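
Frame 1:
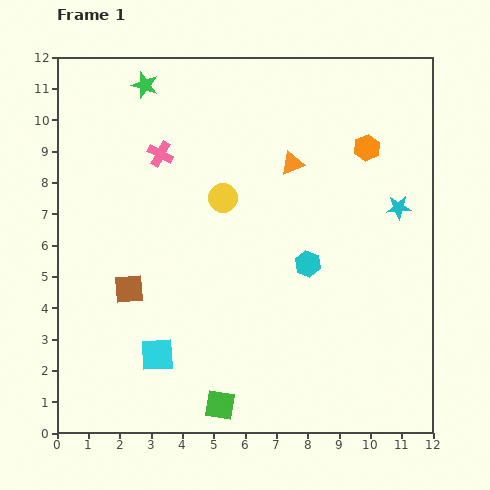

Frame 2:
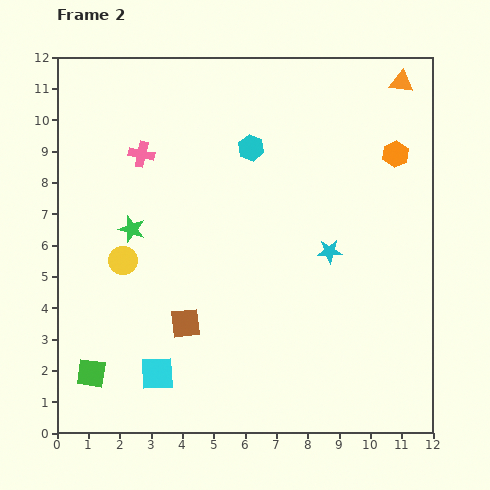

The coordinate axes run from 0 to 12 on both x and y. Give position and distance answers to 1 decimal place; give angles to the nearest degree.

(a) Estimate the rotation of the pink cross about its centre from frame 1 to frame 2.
17° counter-clockwise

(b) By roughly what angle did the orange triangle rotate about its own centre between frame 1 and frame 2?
30° clockwise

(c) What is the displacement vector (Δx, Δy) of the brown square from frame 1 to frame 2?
(1.8, -1.1)

The brown square was at (2.3, 4.6) in frame 1 and (4.1, 3.5) in frame 2.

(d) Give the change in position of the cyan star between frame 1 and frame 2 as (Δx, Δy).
(-2.2, -1.4)

The cyan star was at (10.9, 7.2) in frame 1 and (8.7, 5.8) in frame 2.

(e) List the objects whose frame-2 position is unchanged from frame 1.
none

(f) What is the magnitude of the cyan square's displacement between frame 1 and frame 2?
0.6

The cyan square moved from (3.2, 2.5) to (3.2, 1.9), a distance of √(0.0² + 0.6²) ≈ 0.6.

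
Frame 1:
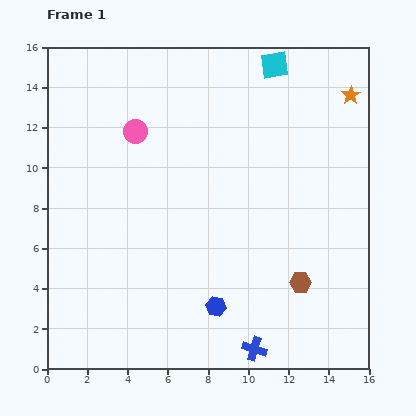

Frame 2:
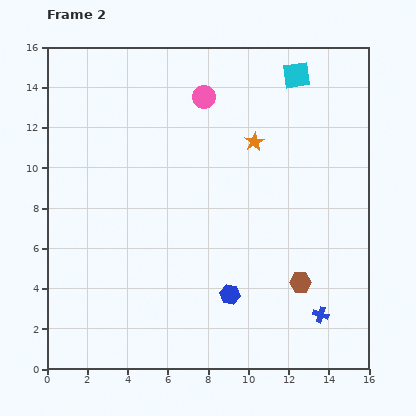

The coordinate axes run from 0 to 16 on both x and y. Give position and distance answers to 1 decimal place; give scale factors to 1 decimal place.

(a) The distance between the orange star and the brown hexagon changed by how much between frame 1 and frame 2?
-2.2

Distance in frame 1: 9.6. Distance in frame 2: 7.4.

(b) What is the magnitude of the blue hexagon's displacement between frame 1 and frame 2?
0.9

The blue hexagon moved from (8.4, 3.1) to (9.1, 3.7), a distance of √(0.7² + 0.6²) ≈ 0.9.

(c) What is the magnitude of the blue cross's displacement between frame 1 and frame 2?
3.7

The blue cross moved from (10.3, 1.0) to (13.6, 2.7), a distance of √(3.3² + 1.7²) ≈ 3.7.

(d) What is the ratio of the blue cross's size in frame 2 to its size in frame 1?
0.6×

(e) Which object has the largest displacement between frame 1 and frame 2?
the orange star

(moved 5.3; next 3.8)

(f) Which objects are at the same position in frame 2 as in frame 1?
the brown hexagon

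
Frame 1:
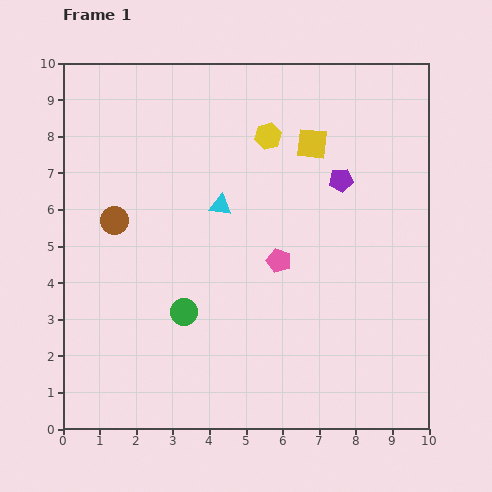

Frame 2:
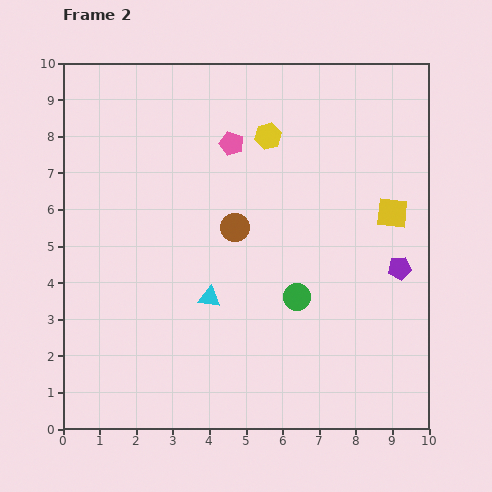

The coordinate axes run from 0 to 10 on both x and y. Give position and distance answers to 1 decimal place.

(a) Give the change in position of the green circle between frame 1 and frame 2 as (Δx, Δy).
(3.1, 0.4)

The green circle was at (3.3, 3.2) in frame 1 and (6.4, 3.6) in frame 2.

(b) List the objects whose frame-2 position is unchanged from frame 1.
the yellow hexagon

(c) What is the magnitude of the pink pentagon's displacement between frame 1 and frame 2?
3.5

The pink pentagon moved from (5.9, 4.6) to (4.6, 7.8), a distance of √(1.3² + 3.2²) ≈ 3.5.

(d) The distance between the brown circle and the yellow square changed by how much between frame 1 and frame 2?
-1.5

Distance in frame 1: 5.8. Distance in frame 2: 4.3.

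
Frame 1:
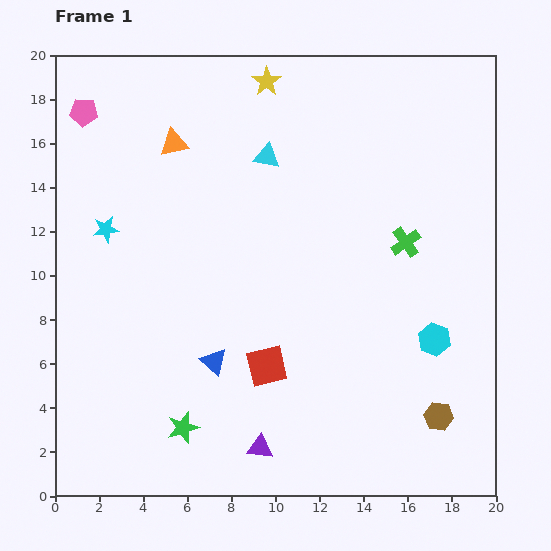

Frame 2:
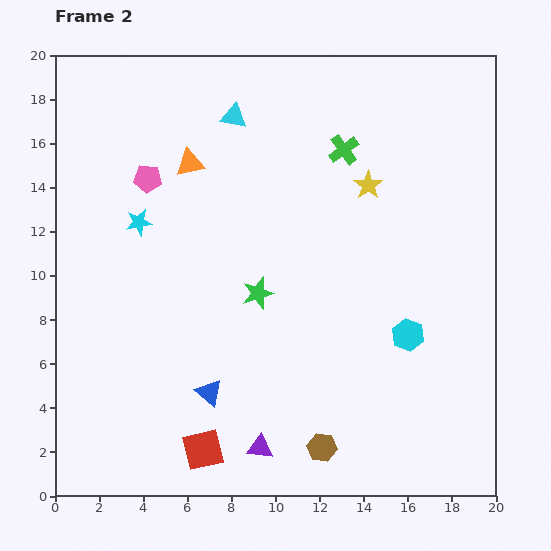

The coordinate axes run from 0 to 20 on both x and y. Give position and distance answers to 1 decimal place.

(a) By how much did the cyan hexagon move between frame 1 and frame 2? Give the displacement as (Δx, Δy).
(-1.2, 0.2)

The cyan hexagon was at (17.2, 7.1) in frame 1 and (16.0, 7.3) in frame 2.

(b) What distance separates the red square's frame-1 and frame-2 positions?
4.8

The red square moved from (9.6, 5.9) to (6.7, 2.1), a distance of √(2.9² + 3.8²) ≈ 4.8.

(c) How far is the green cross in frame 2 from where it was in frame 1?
5.0

The green cross moved from (15.9, 11.5) to (13.1, 15.7), a distance of √(2.8² + 4.2²) ≈ 5.0.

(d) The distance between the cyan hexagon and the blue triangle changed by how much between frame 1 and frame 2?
-0.6

Distance in frame 1: 10.0. Distance in frame 2: 9.4.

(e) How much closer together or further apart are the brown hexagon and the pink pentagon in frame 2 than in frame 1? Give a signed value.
-6.7

Distance in frame 1: 21.2. Distance in frame 2: 14.5.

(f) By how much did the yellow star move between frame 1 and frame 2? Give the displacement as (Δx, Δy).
(4.6, -4.7)

The yellow star was at (9.6, 18.8) in frame 1 and (14.2, 14.1) in frame 2.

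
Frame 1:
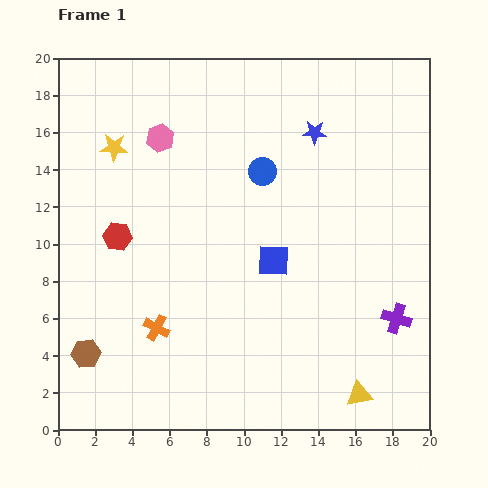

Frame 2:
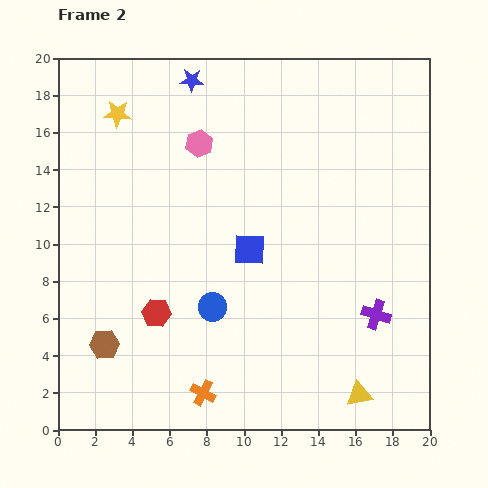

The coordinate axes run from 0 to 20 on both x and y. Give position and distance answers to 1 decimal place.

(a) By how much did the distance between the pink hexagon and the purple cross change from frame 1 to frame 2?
-2.8

Distance in frame 1: 16.0. Distance in frame 2: 13.2.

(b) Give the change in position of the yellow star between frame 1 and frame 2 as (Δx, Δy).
(0.2, 1.8)

The yellow star was at (3.0, 15.2) in frame 1 and (3.2, 17.0) in frame 2.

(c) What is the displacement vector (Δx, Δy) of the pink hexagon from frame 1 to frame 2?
(2.1, -0.3)

The pink hexagon was at (5.5, 15.7) in frame 1 and (7.6, 15.4) in frame 2.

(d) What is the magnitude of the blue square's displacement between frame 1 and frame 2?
1.4

The blue square moved from (11.6, 9.1) to (10.3, 9.7), a distance of √(1.3² + 0.6²) ≈ 1.4.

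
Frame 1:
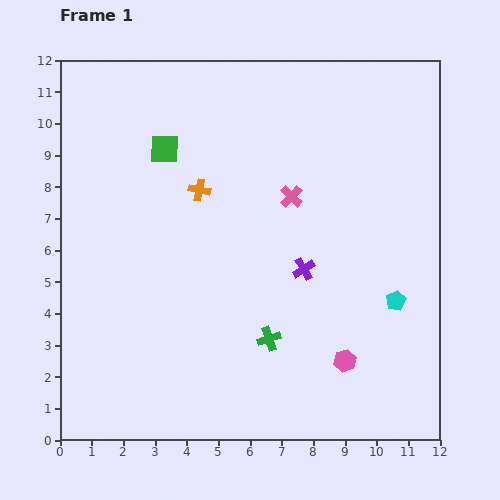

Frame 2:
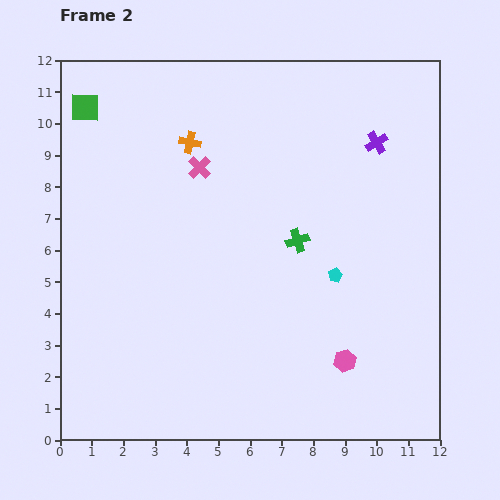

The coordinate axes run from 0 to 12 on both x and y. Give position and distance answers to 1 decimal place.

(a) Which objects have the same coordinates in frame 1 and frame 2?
the pink hexagon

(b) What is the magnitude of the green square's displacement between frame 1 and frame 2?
2.8

The green square moved from (3.3, 9.2) to (0.8, 10.5), a distance of √(2.5² + 1.3²) ≈ 2.8.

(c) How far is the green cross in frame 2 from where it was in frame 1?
3.2

The green cross moved from (6.6, 3.2) to (7.5, 6.3), a distance of √(0.9² + 3.1²) ≈ 3.2.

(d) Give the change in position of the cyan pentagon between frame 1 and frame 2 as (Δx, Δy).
(-1.9, 0.8)

The cyan pentagon was at (10.6, 4.4) in frame 1 and (8.7, 5.2) in frame 2.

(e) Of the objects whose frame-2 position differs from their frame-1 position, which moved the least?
the orange cross

(moved 1.5)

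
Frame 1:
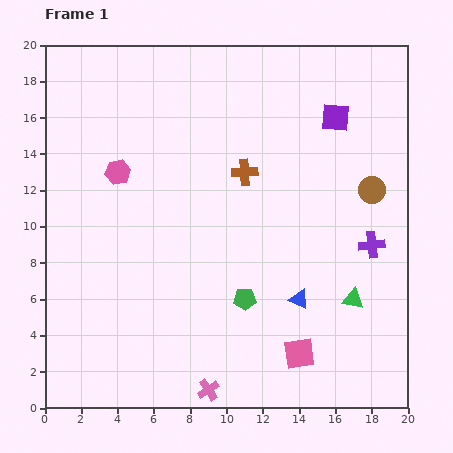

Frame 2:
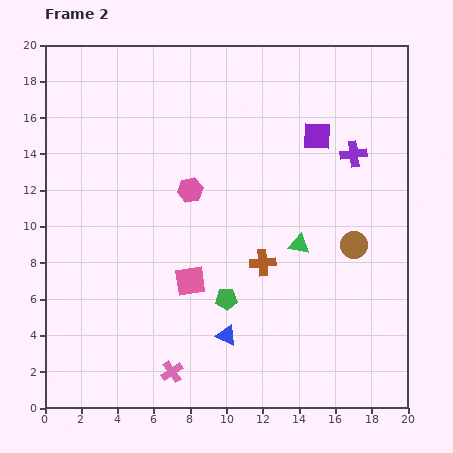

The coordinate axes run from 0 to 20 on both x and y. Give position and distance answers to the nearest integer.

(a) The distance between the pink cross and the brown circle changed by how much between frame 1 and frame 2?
-2

Distance in frame 1: 14. Distance in frame 2: 12.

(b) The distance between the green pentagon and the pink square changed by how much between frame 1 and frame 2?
-2

Distance in frame 1: 4. Distance in frame 2: 2.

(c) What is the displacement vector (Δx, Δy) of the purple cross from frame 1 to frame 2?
(-1, 5)

The purple cross was at (18, 9) in frame 1 and (17, 14) in frame 2.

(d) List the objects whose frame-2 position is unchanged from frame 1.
none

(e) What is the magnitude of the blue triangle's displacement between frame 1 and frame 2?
4

The blue triangle moved from (14, 6) to (10, 4), a distance of √(4² + 2²) ≈ 4.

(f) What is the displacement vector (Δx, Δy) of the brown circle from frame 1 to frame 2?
(-1, -3)

The brown circle was at (18, 12) in frame 1 and (17, 9) in frame 2.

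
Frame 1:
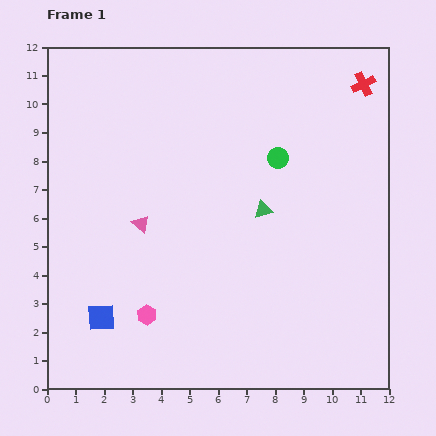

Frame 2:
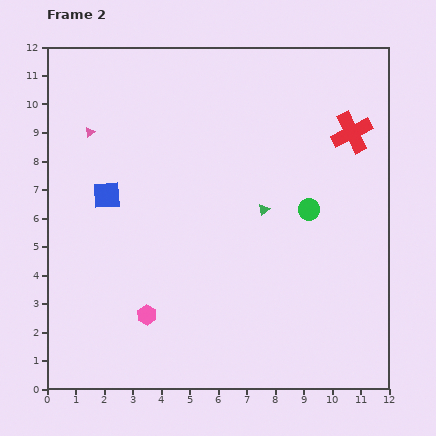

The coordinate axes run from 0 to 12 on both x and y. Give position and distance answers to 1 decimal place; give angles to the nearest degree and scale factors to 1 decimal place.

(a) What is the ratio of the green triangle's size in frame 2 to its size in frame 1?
0.6×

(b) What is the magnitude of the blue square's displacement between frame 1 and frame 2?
4.3

The blue square moved from (1.9, 2.5) to (2.1, 6.8), a distance of √(0.2² + 4.3²) ≈ 4.3.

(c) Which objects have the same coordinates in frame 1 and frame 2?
the pink hexagon, the green triangle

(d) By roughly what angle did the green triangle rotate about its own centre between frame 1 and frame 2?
23° counter-clockwise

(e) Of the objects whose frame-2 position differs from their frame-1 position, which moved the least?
the red cross

(moved 1.7)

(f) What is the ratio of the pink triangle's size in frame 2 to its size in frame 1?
0.6×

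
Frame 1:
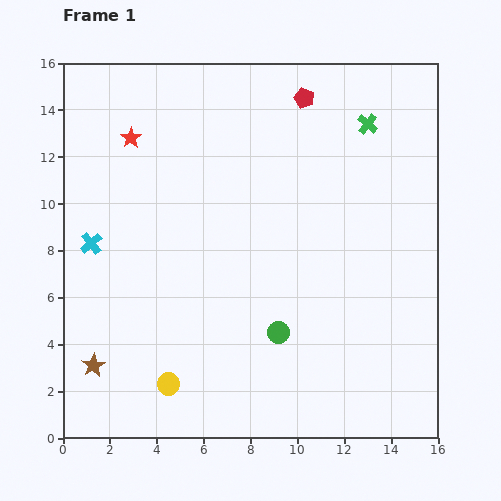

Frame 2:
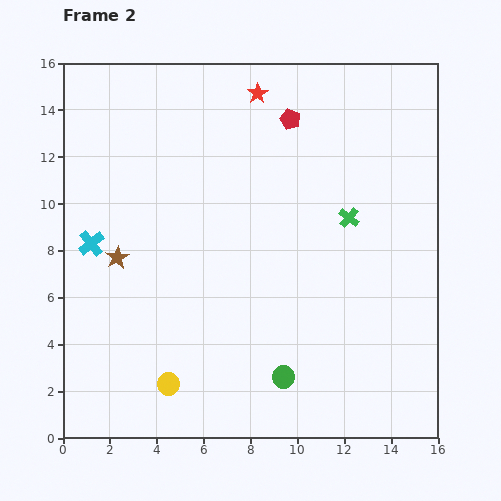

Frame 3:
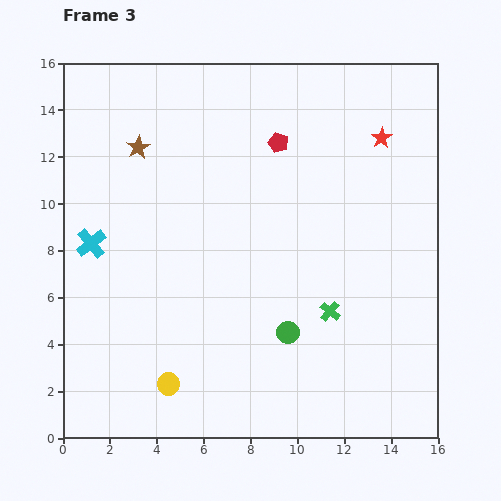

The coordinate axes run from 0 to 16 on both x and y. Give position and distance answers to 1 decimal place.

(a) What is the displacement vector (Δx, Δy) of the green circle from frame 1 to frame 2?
(0.2, -1.9)

The green circle was at (9.2, 4.5) in frame 1 and (9.4, 2.6) in frame 2.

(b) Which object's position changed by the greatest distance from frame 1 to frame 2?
the red star

(moved 5.7; next 4.7)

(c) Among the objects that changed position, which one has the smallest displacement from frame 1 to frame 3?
the green circle

(moved 0.4)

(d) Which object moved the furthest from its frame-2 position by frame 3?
the red star

(moved 5.6; next 4.8)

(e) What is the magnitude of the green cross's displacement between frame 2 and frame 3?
4.1

The green cross moved from (12.2, 9.4) to (11.4, 5.4), a distance of √(0.8² + 4.0²) ≈ 4.1.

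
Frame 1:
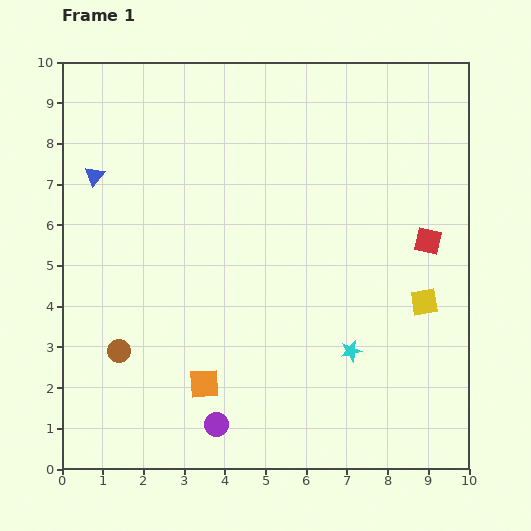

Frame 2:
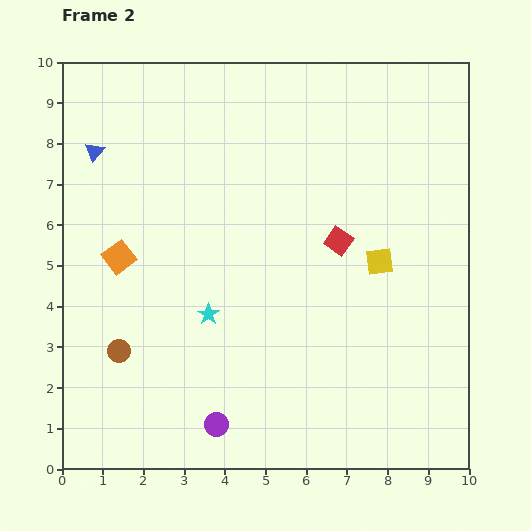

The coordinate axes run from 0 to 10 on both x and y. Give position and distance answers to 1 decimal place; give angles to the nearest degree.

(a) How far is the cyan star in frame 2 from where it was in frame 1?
3.6

The cyan star moved from (7.1, 2.9) to (3.6, 3.8), a distance of √(3.5² + 0.9²) ≈ 3.6.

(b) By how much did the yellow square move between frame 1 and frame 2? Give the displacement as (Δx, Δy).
(-1.1, 1.0)

The yellow square was at (8.9, 4.1) in frame 1 and (7.8, 5.1) in frame 2.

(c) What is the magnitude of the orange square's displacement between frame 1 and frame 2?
3.7

The orange square moved from (3.5, 2.1) to (1.4, 5.2), a distance of √(2.1² + 3.1²) ≈ 3.7.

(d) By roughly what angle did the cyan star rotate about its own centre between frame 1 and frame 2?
24° counter-clockwise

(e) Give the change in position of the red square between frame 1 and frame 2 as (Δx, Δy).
(-2.2, 0.0)

The red square was at (9.0, 5.6) in frame 1 and (6.8, 5.6) in frame 2.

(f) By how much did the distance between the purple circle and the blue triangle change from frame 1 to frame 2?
+0.5

Distance in frame 1: 6.8. Distance in frame 2: 7.3.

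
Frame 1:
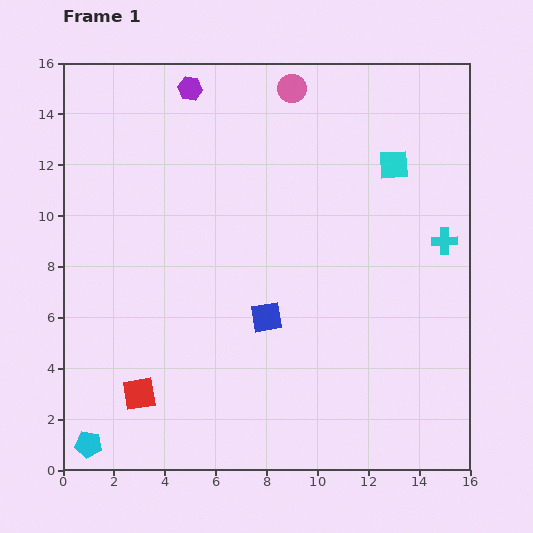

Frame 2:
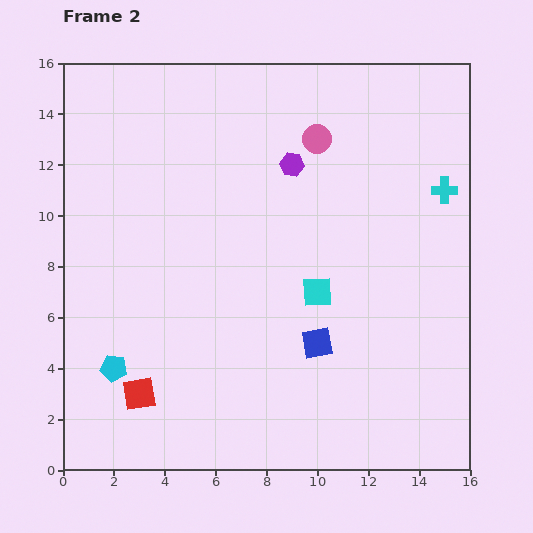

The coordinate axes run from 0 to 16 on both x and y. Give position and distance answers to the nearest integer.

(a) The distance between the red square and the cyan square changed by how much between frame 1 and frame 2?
-5

Distance in frame 1: 13. Distance in frame 2: 8.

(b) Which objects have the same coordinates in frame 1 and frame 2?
the red square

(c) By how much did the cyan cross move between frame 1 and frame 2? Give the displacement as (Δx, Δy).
(0, 2)

The cyan cross was at (15, 9) in frame 1 and (15, 11) in frame 2.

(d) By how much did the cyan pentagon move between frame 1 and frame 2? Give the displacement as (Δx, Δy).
(1, 3)

The cyan pentagon was at (1, 1) in frame 1 and (2, 4) in frame 2.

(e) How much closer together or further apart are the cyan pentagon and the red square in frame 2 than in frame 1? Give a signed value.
-2

Distance in frame 1: 3. Distance in frame 2: 1.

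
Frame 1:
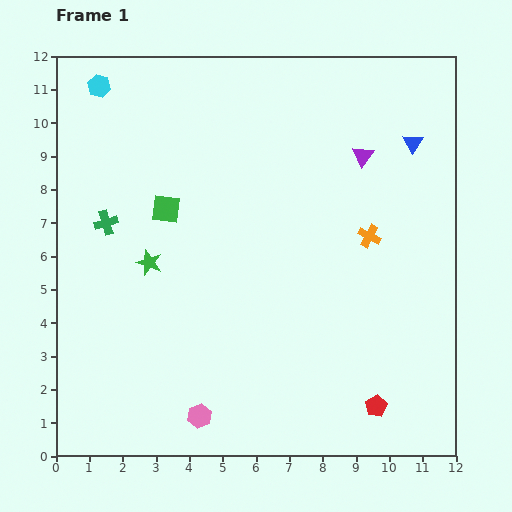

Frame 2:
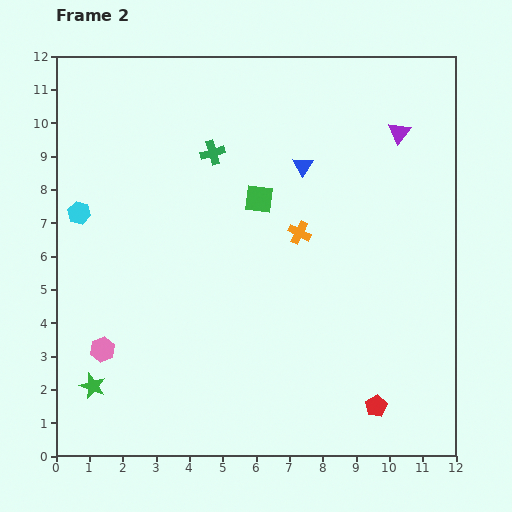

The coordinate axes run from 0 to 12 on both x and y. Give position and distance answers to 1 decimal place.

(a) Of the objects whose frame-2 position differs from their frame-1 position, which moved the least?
the purple triangle

(moved 1.3)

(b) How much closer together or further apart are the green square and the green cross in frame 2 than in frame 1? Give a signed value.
+0.2

Distance in frame 1: 1.8. Distance in frame 2: 2.0.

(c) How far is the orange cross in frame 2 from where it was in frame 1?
2.1

The orange cross moved from (9.4, 6.6) to (7.3, 6.7), a distance of √(2.1² + 0.1²) ≈ 2.1.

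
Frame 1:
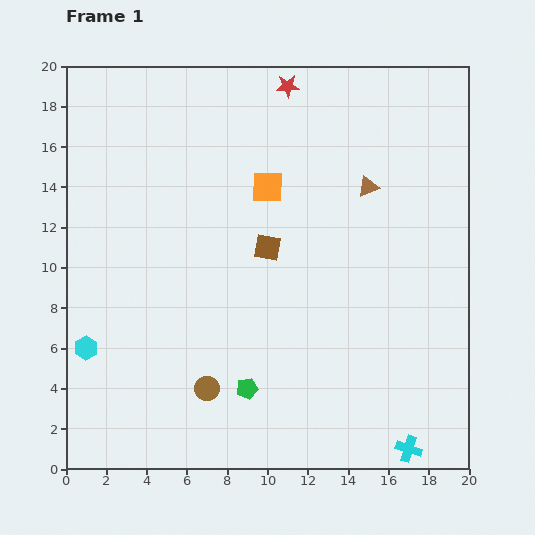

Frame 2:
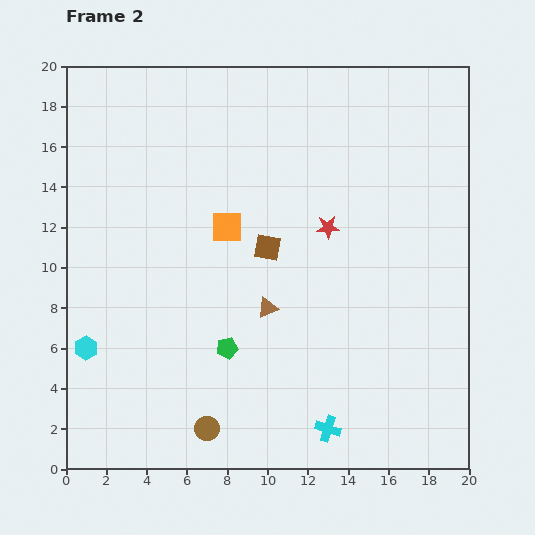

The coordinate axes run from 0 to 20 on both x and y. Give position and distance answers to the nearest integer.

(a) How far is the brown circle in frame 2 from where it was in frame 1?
2

The brown circle moved from (7, 4) to (7, 2), a distance of √(0² + 2²) ≈ 2.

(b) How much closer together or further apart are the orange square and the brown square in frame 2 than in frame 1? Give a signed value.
-1

Distance in frame 1: 3. Distance in frame 2: 2.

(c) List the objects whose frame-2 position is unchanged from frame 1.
the brown square, the cyan hexagon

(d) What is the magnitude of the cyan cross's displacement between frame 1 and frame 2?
4

The cyan cross moved from (17, 1) to (13, 2), a distance of √(4² + 1²) ≈ 4.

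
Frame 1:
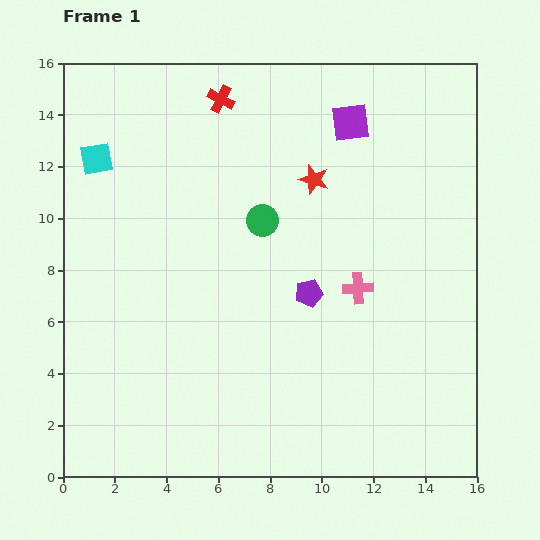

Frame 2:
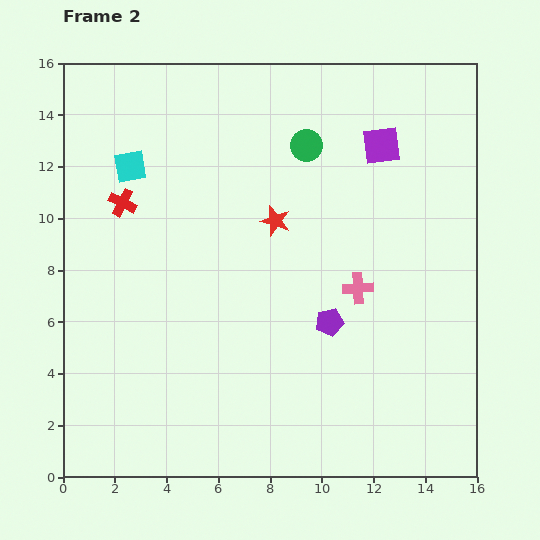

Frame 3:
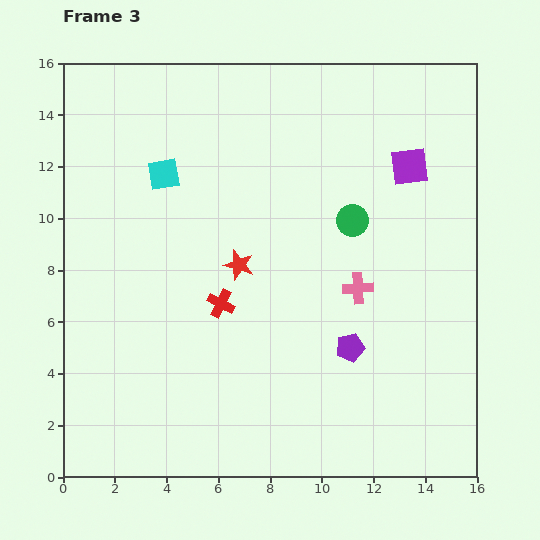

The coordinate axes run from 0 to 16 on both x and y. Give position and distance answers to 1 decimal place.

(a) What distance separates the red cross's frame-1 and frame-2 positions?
5.5

The red cross moved from (6.1, 14.6) to (2.3, 10.6), a distance of √(3.8² + 4.0²) ≈ 5.5.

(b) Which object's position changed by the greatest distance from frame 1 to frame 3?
the red cross

(moved 7.9; next 4.4)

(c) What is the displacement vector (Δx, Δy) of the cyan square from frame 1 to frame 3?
(2.6, -0.6)

The cyan square was at (1.3, 12.3) in frame 1 and (3.9, 11.7) in frame 3.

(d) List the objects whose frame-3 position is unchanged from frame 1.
the pink cross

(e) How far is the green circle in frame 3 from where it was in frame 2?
3.4

The green circle moved from (9.4, 12.8) to (11.2, 9.9), a distance of √(1.8² + 2.9²) ≈ 3.4.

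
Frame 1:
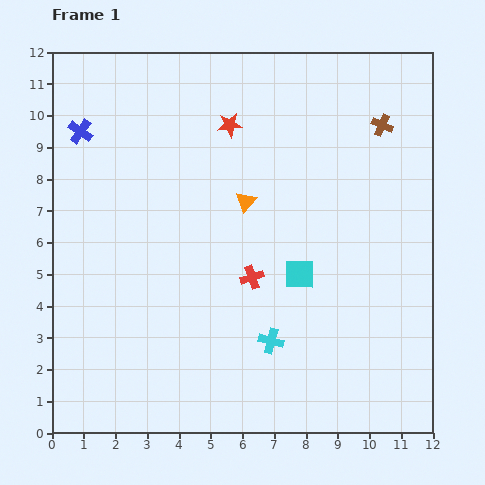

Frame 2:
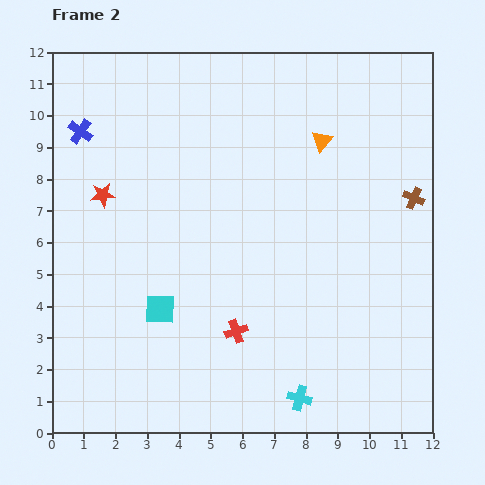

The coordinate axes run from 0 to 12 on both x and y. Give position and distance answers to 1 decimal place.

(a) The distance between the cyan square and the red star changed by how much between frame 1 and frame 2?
-1.2

Distance in frame 1: 5.2. Distance in frame 2: 4.0.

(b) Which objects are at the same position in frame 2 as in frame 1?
the blue cross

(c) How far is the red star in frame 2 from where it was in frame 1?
4.6

The red star moved from (5.6, 9.7) to (1.6, 7.5), a distance of √(4.0² + 2.2²) ≈ 4.6.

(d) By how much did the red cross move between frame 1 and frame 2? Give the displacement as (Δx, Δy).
(-0.5, -1.7)

The red cross was at (6.3, 4.9) in frame 1 and (5.8, 3.2) in frame 2.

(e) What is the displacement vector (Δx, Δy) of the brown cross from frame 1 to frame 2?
(1.0, -2.3)

The brown cross was at (10.4, 9.7) in frame 1 and (11.4, 7.4) in frame 2.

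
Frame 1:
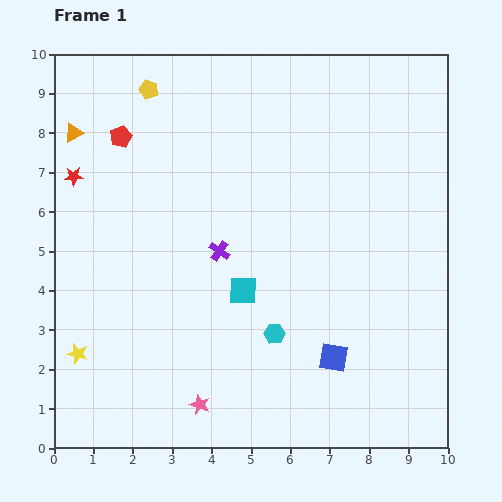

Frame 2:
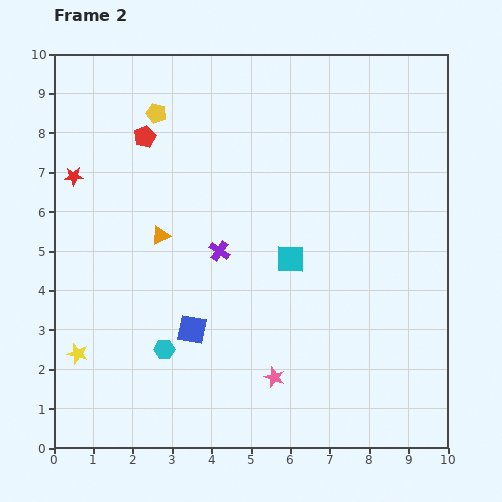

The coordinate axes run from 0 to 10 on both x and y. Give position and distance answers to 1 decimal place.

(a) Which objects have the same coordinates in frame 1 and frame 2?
the yellow star, the purple cross, the red star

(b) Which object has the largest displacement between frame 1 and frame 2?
the blue square

(moved 3.7; next 3.4)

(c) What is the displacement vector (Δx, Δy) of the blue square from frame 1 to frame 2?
(-3.6, 0.7)

The blue square was at (7.1, 2.3) in frame 1 and (3.5, 3.0) in frame 2.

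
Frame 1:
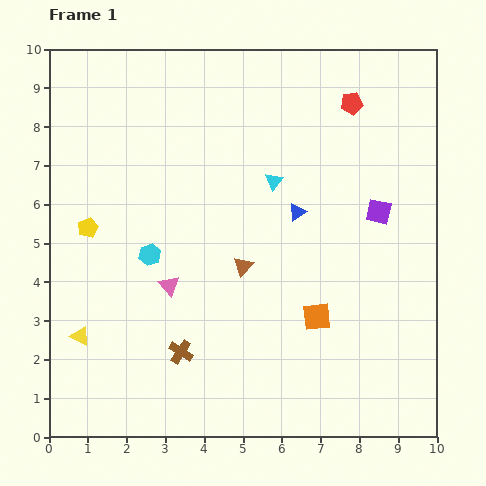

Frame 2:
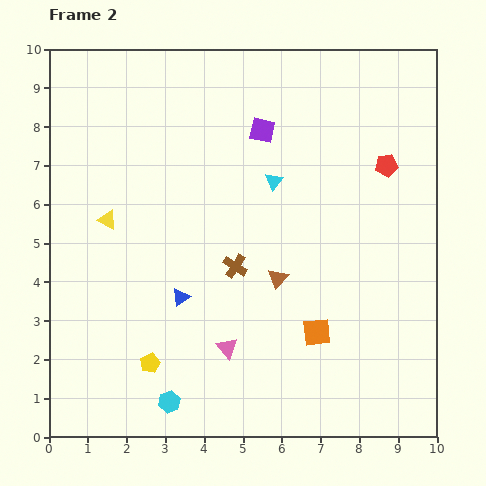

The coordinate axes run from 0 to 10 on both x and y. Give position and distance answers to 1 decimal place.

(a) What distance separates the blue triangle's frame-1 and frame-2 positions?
3.7

The blue triangle moved from (6.4, 5.8) to (3.4, 3.6), a distance of √(3.0² + 2.2²) ≈ 3.7.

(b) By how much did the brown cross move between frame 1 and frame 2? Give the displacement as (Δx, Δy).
(1.4, 2.2)

The brown cross was at (3.4, 2.2) in frame 1 and (4.8, 4.4) in frame 2.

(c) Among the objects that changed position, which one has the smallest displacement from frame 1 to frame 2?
the orange square

(moved 0.4)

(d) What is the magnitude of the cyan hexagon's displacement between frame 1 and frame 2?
3.8

The cyan hexagon moved from (2.6, 4.7) to (3.1, 0.9), a distance of √(0.5² + 3.8²) ≈ 3.8.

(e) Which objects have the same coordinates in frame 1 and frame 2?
the cyan triangle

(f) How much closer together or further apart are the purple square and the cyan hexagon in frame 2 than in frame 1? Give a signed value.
+1.4

Distance in frame 1: 6.0. Distance in frame 2: 7.4.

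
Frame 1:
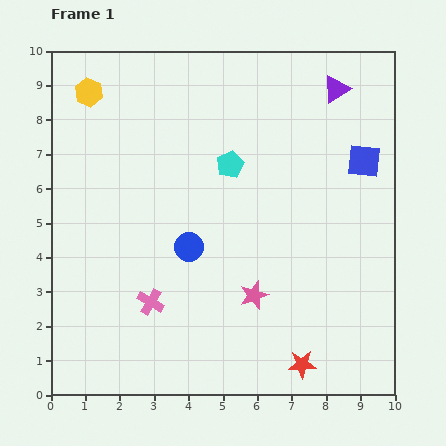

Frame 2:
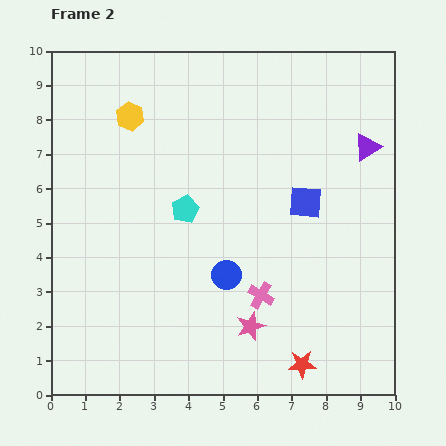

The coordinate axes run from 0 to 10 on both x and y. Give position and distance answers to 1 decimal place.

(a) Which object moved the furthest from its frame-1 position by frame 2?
the pink cross

(moved 3.2; next 2.1)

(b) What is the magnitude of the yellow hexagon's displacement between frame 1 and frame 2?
1.4

The yellow hexagon moved from (1.1, 8.8) to (2.3, 8.1), a distance of √(1.2² + 0.7²) ≈ 1.4.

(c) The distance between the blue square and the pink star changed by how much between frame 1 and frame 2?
-1.1

Distance in frame 1: 5.0. Distance in frame 2: 3.9.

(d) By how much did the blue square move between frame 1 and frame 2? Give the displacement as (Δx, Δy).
(-1.7, -1.2)

The blue square was at (9.1, 6.8) in frame 1 and (7.4, 5.6) in frame 2.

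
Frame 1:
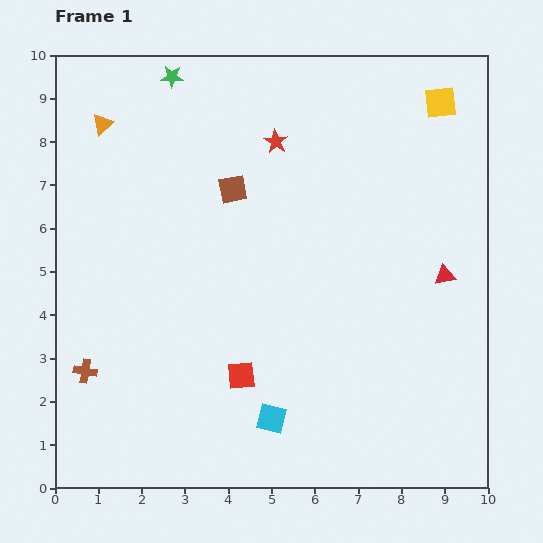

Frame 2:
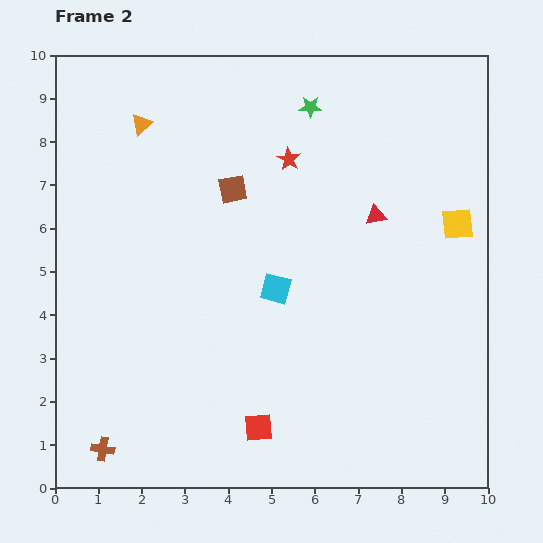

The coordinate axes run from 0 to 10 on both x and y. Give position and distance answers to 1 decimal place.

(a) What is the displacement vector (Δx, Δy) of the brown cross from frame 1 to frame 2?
(0.4, -1.8)

The brown cross was at (0.7, 2.7) in frame 1 and (1.1, 0.9) in frame 2.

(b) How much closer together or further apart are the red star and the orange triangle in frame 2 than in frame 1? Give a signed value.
-0.5

Distance in frame 1: 4.0. Distance in frame 2: 3.5.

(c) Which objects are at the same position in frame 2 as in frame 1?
the brown square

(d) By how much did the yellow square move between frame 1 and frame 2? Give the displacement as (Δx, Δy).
(0.4, -2.8)

The yellow square was at (8.9, 8.9) in frame 1 and (9.3, 6.1) in frame 2.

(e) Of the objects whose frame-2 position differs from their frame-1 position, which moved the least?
the red star

(moved 0.5)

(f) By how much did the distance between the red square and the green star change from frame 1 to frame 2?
+0.4

Distance in frame 1: 7.1. Distance in frame 2: 7.5.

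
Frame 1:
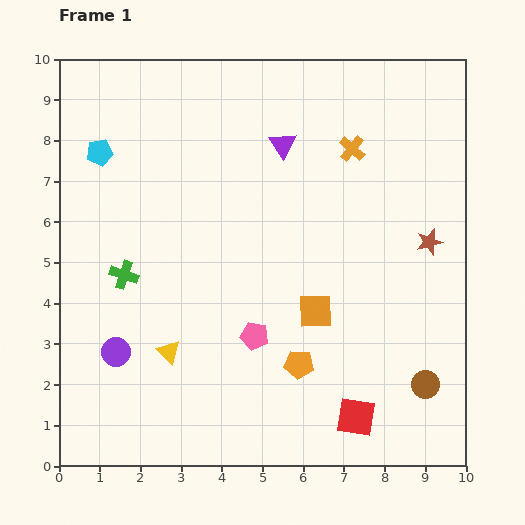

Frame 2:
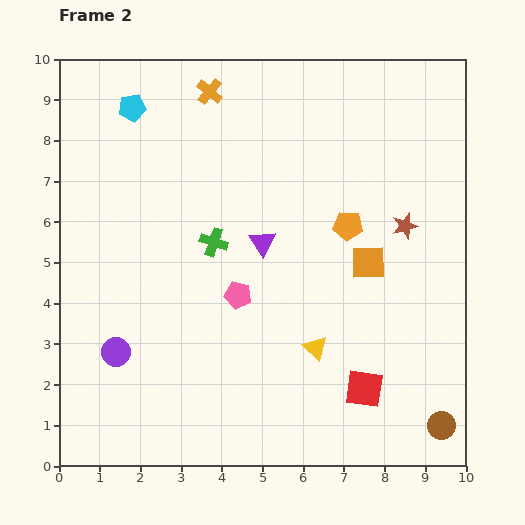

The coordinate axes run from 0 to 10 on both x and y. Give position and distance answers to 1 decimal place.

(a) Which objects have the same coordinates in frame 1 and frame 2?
the purple circle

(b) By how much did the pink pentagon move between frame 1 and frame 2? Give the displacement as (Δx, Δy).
(-0.4, 1.0)

The pink pentagon was at (4.8, 3.2) in frame 1 and (4.4, 4.2) in frame 2.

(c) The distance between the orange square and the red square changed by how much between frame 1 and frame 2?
+0.3

Distance in frame 1: 2.8. Distance in frame 2: 3.1.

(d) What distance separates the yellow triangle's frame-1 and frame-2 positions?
3.6

The yellow triangle moved from (2.7, 2.8) to (6.3, 2.9), a distance of √(3.6² + 0.1²) ≈ 3.6.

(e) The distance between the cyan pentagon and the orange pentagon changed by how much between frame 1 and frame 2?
-1.1

Distance in frame 1: 7.1. Distance in frame 2: 6.0.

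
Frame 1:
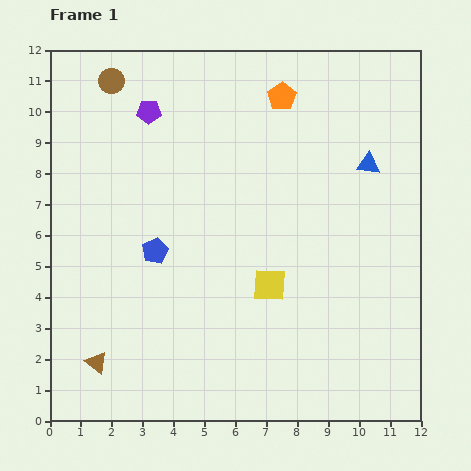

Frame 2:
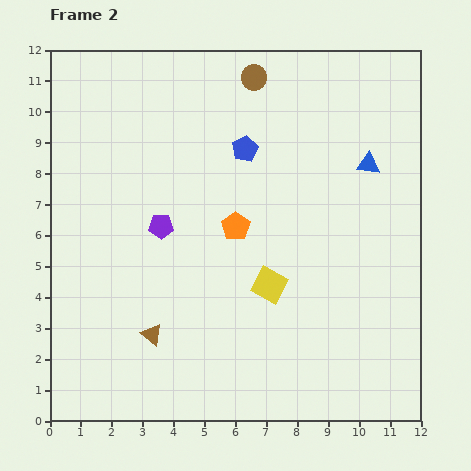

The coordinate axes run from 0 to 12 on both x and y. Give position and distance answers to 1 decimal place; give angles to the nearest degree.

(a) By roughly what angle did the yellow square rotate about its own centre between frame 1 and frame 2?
26° clockwise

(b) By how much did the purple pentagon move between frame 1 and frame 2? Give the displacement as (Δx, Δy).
(0.4, -3.7)

The purple pentagon was at (3.2, 10.0) in frame 1 and (3.6, 6.3) in frame 2.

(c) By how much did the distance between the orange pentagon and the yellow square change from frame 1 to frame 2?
-3.9

Distance in frame 1: 6.1. Distance in frame 2: 2.2.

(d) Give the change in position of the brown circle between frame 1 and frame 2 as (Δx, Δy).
(4.6, 0.1)

The brown circle was at (2.0, 11.0) in frame 1 and (6.6, 11.1) in frame 2.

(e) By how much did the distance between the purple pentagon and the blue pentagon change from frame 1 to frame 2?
-0.8

Distance in frame 1: 4.5. Distance in frame 2: 3.7.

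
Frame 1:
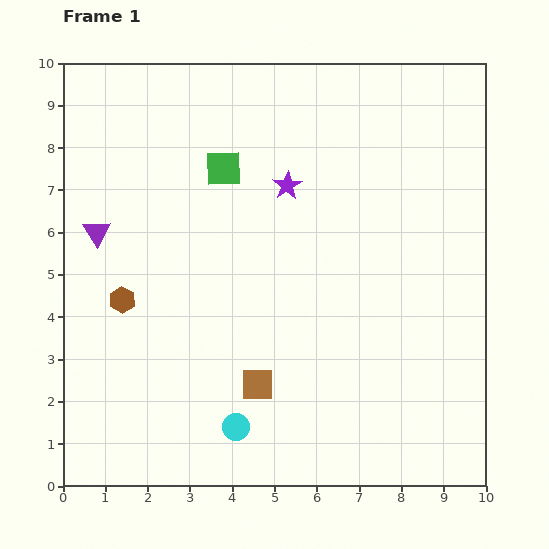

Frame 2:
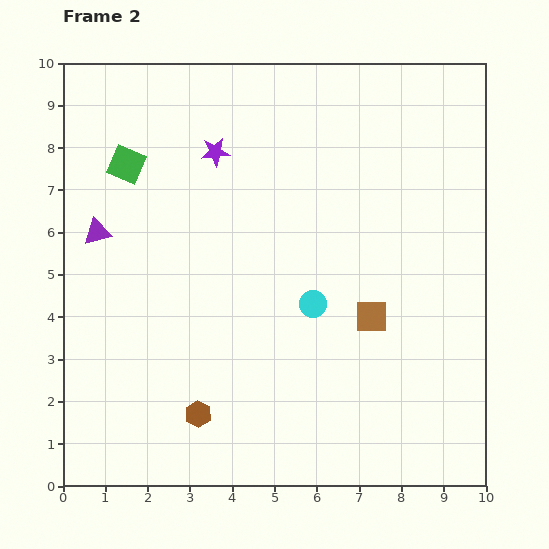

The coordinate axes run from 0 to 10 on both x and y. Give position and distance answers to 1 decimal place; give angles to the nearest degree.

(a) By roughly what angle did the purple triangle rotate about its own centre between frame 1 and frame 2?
49° clockwise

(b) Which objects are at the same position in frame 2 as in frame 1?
the purple triangle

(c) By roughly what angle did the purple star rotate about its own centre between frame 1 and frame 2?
26° clockwise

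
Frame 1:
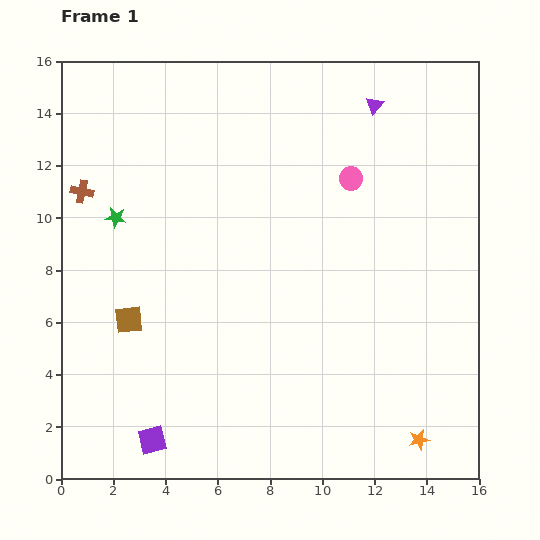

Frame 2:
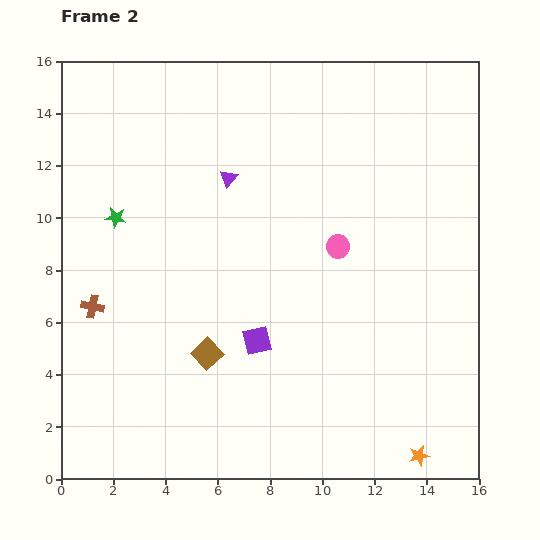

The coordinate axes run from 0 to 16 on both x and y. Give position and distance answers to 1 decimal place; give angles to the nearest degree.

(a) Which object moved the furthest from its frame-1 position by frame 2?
the purple triangle

(moved 6.3; next 5.5)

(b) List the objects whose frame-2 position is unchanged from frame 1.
the green star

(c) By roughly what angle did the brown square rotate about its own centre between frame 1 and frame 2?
37° counter-clockwise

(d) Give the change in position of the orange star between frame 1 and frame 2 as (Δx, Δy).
(0.0, -0.6)

The orange star was at (13.7, 1.5) in frame 1 and (13.7, 0.9) in frame 2.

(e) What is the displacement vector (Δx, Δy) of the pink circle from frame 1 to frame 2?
(-0.5, -2.6)

The pink circle was at (11.1, 11.5) in frame 1 and (10.6, 8.9) in frame 2.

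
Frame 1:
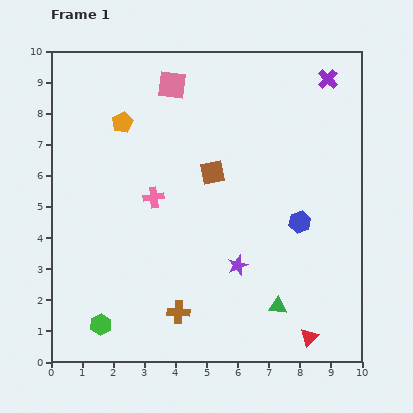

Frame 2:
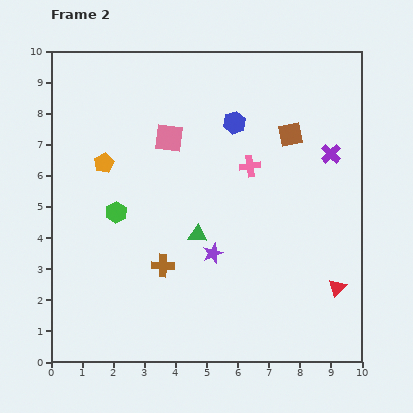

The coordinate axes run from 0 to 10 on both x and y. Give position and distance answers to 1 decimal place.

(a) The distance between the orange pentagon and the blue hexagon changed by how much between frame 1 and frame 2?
-2.1

Distance in frame 1: 6.5. Distance in frame 2: 4.4.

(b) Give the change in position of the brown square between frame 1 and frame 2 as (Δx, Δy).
(2.5, 1.2)

The brown square was at (5.2, 6.1) in frame 1 and (7.7, 7.3) in frame 2.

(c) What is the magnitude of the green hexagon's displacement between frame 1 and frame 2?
3.6

The green hexagon moved from (1.6, 1.2) to (2.1, 4.8), a distance of √(0.5² + 3.6²) ≈ 3.6.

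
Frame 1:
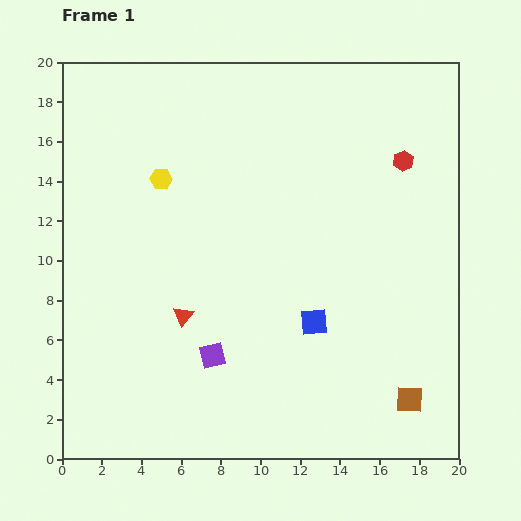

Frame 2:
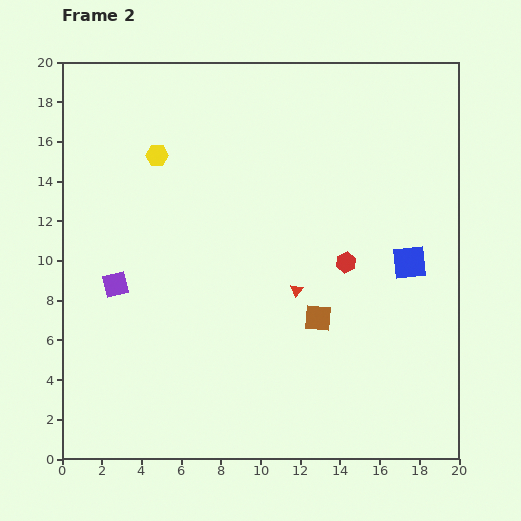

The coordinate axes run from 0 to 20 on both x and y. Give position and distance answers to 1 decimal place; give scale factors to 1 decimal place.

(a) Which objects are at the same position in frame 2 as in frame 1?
none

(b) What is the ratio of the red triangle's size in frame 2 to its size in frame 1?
0.6×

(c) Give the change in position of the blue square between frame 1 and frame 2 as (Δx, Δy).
(4.8, 3.0)

The blue square was at (12.7, 6.9) in frame 1 and (17.5, 9.9) in frame 2.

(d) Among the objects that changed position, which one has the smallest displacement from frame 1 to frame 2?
the yellow hexagon

(moved 1.2)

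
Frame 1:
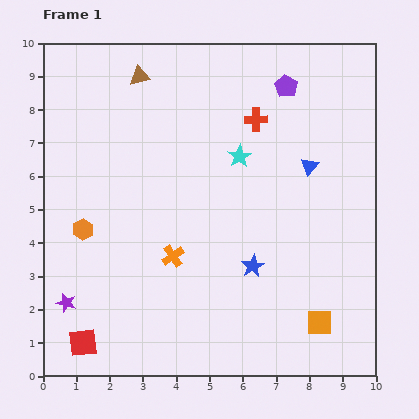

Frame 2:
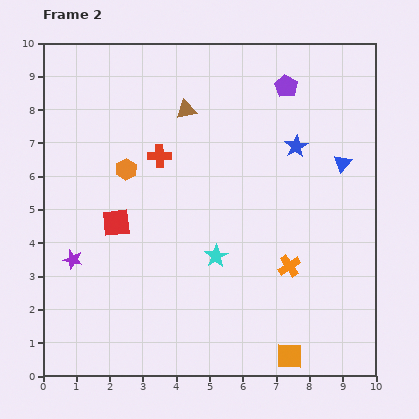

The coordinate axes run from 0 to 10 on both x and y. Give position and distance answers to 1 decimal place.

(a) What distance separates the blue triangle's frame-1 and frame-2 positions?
1.0

The blue triangle moved from (8.0, 6.3) to (9.0, 6.4), a distance of √(1.0² + 0.1²) ≈ 1.0.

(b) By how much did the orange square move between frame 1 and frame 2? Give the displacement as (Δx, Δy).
(-0.9, -1.0)

The orange square was at (8.3, 1.6) in frame 1 and (7.4, 0.6) in frame 2.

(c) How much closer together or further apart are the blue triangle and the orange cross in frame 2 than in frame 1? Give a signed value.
-1.4

Distance in frame 1: 4.9. Distance in frame 2: 3.5.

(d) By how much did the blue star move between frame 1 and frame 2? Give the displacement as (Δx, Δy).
(1.3, 3.6)

The blue star was at (6.3, 3.3) in frame 1 and (7.6, 6.9) in frame 2.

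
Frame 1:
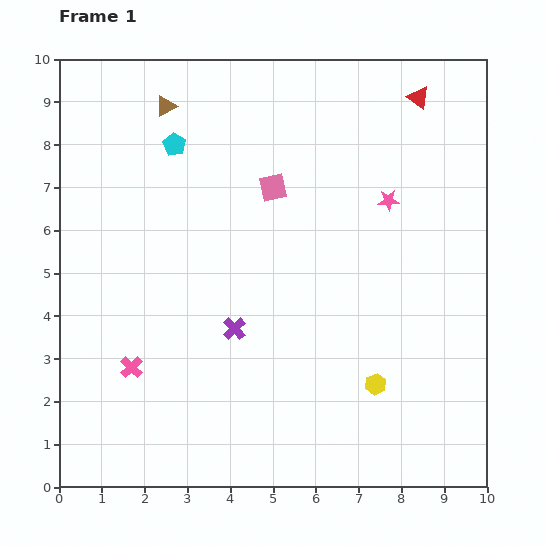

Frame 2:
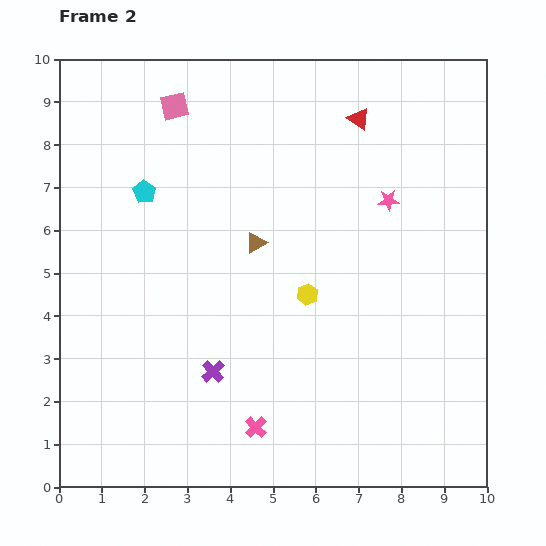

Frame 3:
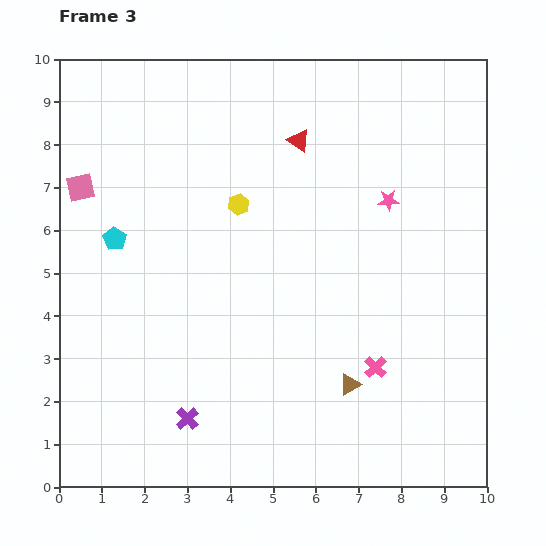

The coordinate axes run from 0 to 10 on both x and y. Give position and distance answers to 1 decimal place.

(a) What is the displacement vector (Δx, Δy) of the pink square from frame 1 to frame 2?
(-2.3, 1.9)

The pink square was at (5.0, 7.0) in frame 1 and (2.7, 8.9) in frame 2.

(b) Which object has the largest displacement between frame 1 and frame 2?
the brown triangle

(moved 3.8; next 3.2)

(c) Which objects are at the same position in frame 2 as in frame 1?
the pink star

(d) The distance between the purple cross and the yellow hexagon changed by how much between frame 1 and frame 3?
+1.6

Distance in frame 1: 3.5. Distance in frame 3: 5.1.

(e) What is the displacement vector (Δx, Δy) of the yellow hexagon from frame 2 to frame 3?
(-1.6, 2.1)

The yellow hexagon was at (5.8, 4.5) in frame 2 and (4.2, 6.6) in frame 3.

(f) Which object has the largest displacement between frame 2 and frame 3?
the brown triangle

(moved 4.0; next 3.1)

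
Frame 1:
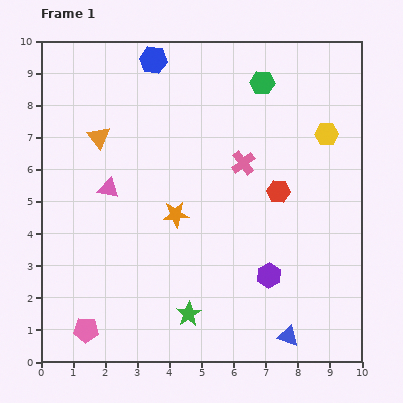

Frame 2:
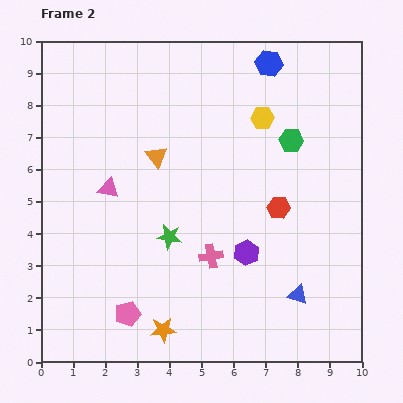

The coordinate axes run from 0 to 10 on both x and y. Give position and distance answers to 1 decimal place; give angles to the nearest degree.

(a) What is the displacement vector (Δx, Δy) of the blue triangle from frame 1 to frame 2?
(0.3, 1.3)

The blue triangle was at (7.7, 0.8) in frame 1 and (8.0, 2.1) in frame 2.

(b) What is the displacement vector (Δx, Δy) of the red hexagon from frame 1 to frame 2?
(0.0, -0.5)

The red hexagon was at (7.4, 5.3) in frame 1 and (7.4, 4.8) in frame 2.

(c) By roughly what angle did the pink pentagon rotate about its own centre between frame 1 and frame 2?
18° counter-clockwise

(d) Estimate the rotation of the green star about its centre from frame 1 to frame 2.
30° counter-clockwise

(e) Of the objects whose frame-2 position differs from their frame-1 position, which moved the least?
the red hexagon

(moved 0.5)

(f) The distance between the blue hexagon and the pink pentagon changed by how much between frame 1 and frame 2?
+0.3

Distance in frame 1: 8.7. Distance in frame 2: 9.0.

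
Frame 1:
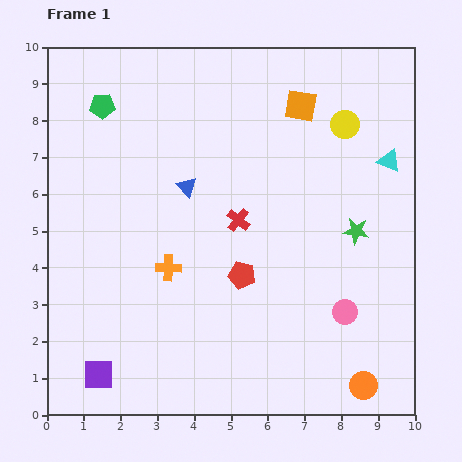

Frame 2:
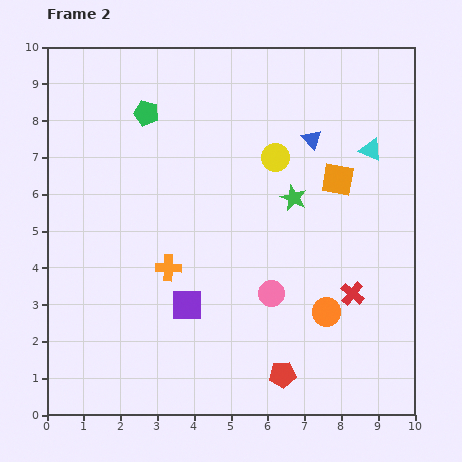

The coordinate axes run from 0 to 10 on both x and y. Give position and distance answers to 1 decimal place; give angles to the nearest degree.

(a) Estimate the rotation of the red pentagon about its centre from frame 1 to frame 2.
18° counter-clockwise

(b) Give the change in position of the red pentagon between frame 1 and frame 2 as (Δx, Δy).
(1.1, -2.7)

The red pentagon was at (5.3, 3.8) in frame 1 and (6.4, 1.1) in frame 2.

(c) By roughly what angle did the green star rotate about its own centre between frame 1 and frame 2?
16° clockwise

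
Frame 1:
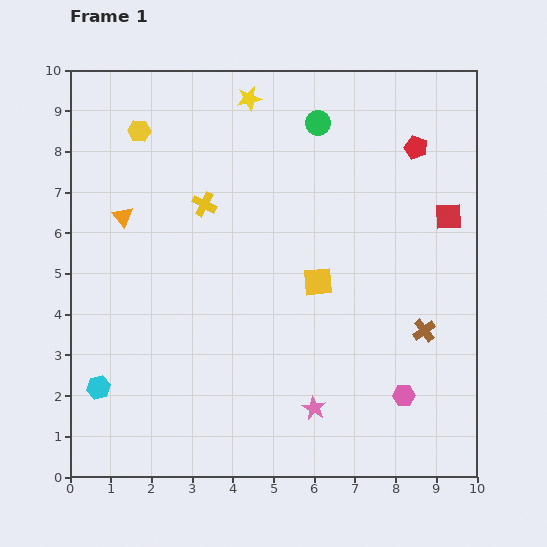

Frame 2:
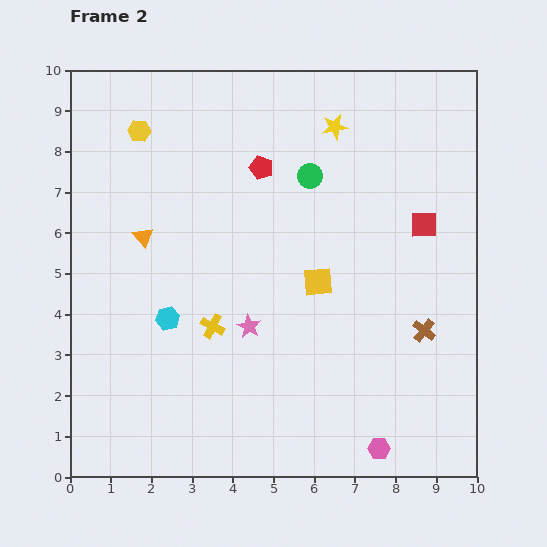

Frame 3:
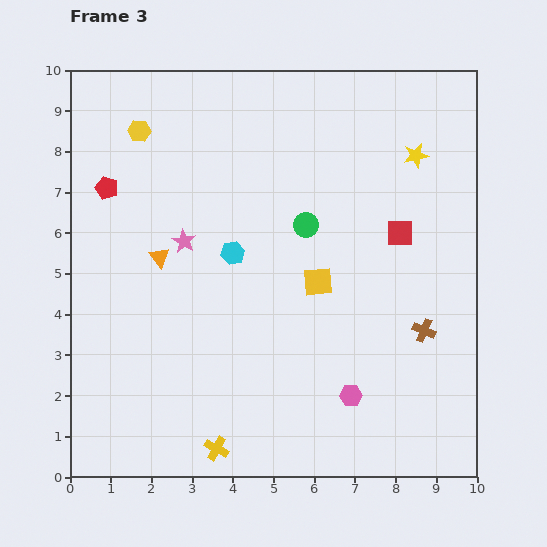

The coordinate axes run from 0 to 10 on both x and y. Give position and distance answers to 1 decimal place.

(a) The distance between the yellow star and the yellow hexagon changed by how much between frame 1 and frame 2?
+2.0

Distance in frame 1: 2.8. Distance in frame 2: 4.8.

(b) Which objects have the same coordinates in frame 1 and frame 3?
the yellow square, the brown cross, the yellow hexagon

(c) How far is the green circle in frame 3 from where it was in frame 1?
2.5

The green circle moved from (6.1, 8.7) to (5.8, 6.2), a distance of √(0.3² + 2.5²) ≈ 2.5.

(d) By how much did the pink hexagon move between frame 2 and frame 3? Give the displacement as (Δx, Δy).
(-0.7, 1.3)

The pink hexagon was at (7.6, 0.7) in frame 2 and (6.9, 2.0) in frame 3.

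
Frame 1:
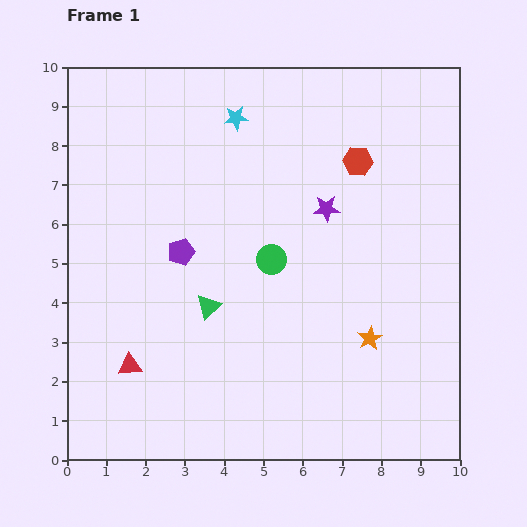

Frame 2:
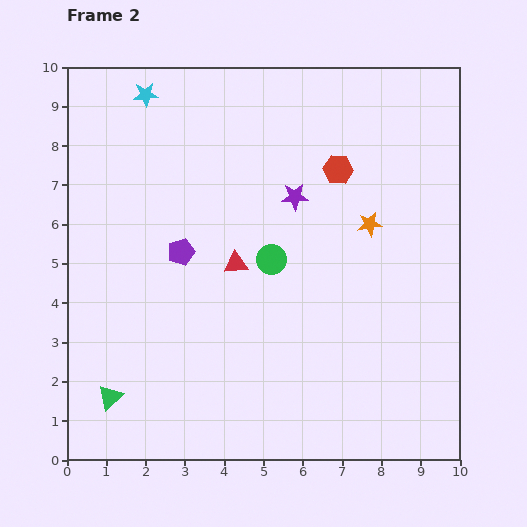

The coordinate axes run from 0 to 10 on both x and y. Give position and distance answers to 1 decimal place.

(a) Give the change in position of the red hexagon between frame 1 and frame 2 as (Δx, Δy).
(-0.5, -0.2)

The red hexagon was at (7.4, 7.6) in frame 1 and (6.9, 7.4) in frame 2.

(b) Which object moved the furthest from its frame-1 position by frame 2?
the red triangle

(moved 3.7; next 3.4)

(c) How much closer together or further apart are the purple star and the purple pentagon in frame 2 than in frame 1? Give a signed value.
-0.7

Distance in frame 1: 3.9. Distance in frame 2: 3.2.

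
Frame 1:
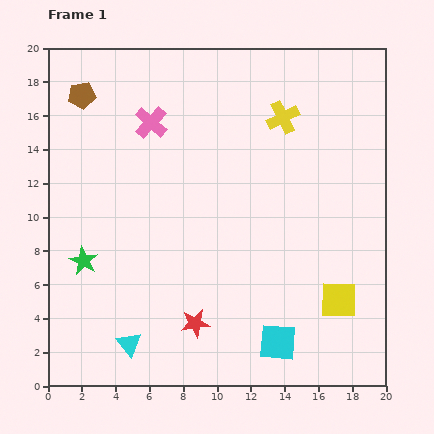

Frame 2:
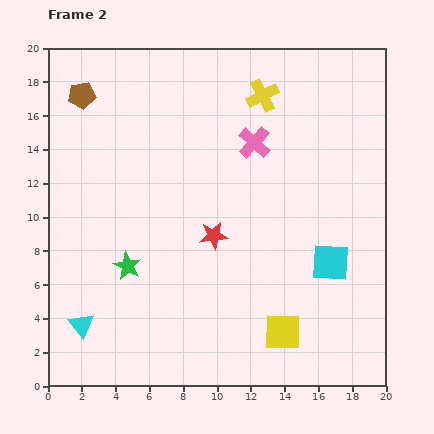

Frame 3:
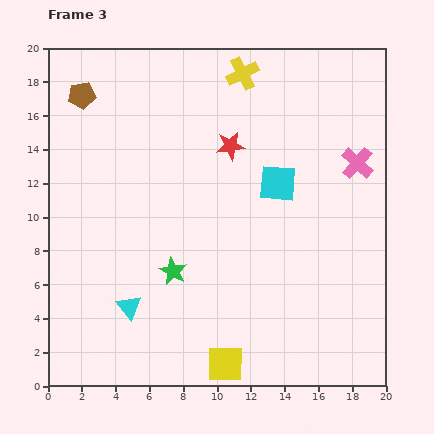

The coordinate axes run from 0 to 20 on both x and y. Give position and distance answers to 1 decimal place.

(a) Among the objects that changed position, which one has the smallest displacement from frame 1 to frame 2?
the yellow cross

(moved 1.8)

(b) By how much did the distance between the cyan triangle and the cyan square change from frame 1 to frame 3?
+2.6

Distance in frame 1: 8.8. Distance in frame 3: 11.4.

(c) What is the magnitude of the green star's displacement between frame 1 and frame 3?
5.3

The green star moved from (2.1, 7.4) to (7.4, 6.8), a distance of √(5.3² + 0.6²) ≈ 5.3.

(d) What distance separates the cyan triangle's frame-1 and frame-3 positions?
2.2

The cyan triangle moved from (4.8, 2.5) to (4.8, 4.7), a distance of √(0.0² + 2.2²) ≈ 2.2.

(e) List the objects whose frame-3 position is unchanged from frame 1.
the brown pentagon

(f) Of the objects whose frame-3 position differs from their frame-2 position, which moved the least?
the yellow cross

(moved 1.8)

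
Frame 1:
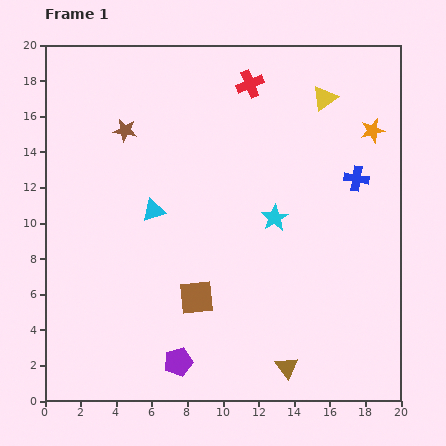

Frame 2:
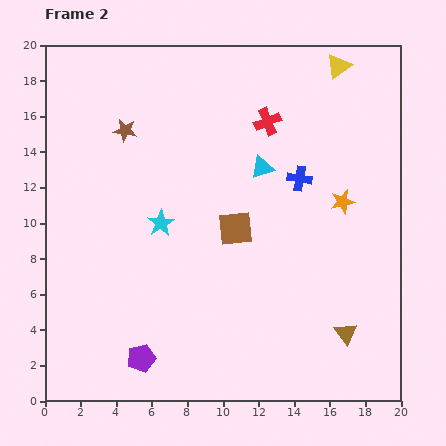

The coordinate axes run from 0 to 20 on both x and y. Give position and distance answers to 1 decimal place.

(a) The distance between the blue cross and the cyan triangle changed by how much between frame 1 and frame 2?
-9.3

Distance in frame 1: 11.5. Distance in frame 2: 2.2.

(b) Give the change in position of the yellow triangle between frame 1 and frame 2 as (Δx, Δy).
(0.8, 1.8)

The yellow triangle was at (15.7, 17.0) in frame 1 and (16.5, 18.8) in frame 2.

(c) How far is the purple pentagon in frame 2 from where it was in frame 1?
2.1

The purple pentagon moved from (7.5, 2.2) to (5.4, 2.4), a distance of √(2.1² + 0.2²) ≈ 2.1.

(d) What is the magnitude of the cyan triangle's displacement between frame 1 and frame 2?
6.6

The cyan triangle moved from (6.1, 10.7) to (12.2, 13.1), a distance of √(6.1² + 2.4²) ≈ 6.6.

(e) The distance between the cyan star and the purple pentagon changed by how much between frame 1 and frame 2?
-2.0

Distance in frame 1: 9.7. Distance in frame 2: 7.7.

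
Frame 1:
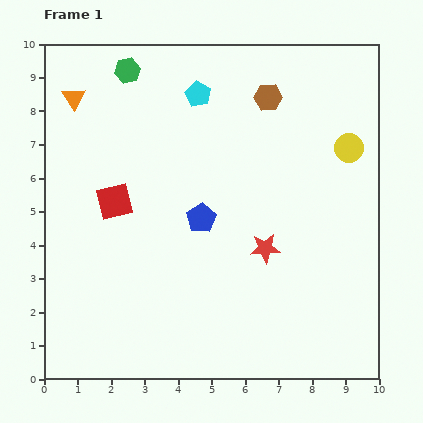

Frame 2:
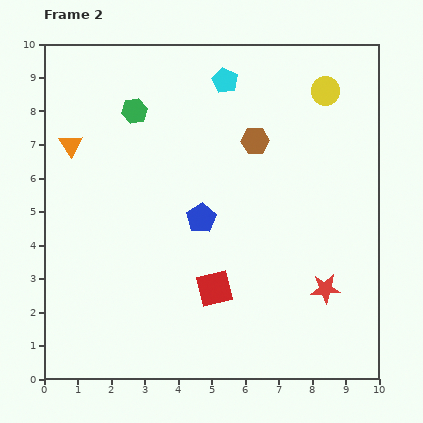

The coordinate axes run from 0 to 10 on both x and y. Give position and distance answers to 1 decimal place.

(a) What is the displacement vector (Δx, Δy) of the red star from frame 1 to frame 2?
(1.8, -1.2)

The red star was at (6.6, 3.9) in frame 1 and (8.4, 2.7) in frame 2.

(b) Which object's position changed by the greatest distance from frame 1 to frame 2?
the red square

(moved 4.0; next 2.2)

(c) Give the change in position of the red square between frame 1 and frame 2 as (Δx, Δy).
(3.0, -2.6)

The red square was at (2.1, 5.3) in frame 1 and (5.1, 2.7) in frame 2.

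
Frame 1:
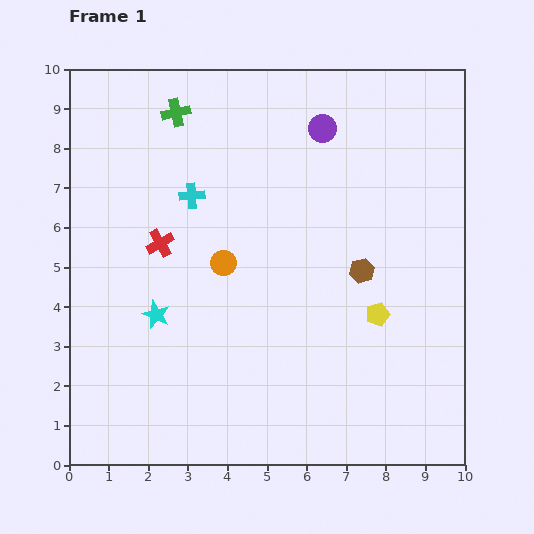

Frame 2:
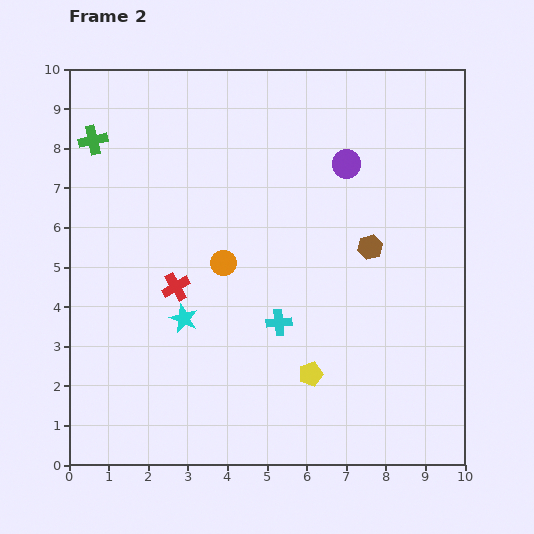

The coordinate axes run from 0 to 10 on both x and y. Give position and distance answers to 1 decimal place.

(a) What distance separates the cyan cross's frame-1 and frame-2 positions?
3.9

The cyan cross moved from (3.1, 6.8) to (5.3, 3.6), a distance of √(2.2² + 3.2²) ≈ 3.9.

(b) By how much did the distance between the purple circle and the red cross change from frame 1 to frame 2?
+0.3

Distance in frame 1: 5.0. Distance in frame 2: 5.3.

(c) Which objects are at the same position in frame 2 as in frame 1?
the orange circle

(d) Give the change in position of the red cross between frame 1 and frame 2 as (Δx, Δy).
(0.4, -1.1)

The red cross was at (2.3, 5.6) in frame 1 and (2.7, 4.5) in frame 2.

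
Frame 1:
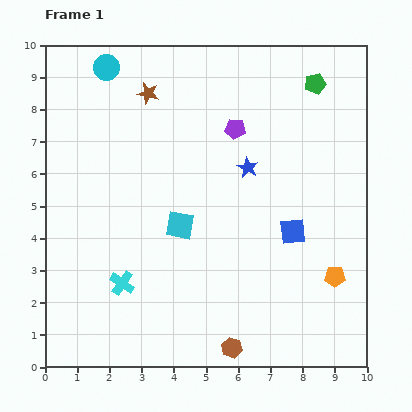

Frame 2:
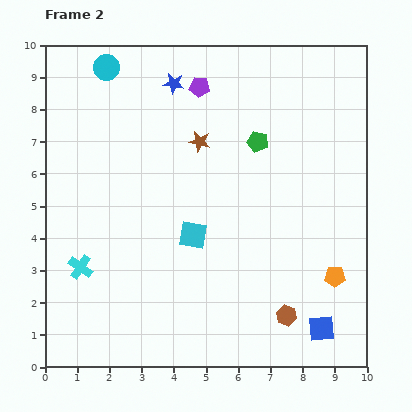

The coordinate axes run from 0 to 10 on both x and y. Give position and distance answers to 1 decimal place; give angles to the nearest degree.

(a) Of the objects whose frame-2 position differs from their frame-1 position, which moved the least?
the cyan square

(moved 0.5)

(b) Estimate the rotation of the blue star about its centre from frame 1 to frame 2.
20° counter-clockwise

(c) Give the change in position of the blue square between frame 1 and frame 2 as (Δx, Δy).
(0.9, -3.0)

The blue square was at (7.7, 4.2) in frame 1 and (8.6, 1.2) in frame 2.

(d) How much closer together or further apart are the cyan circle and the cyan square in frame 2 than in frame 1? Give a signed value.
+0.5

Distance in frame 1: 5.4. Distance in frame 2: 5.9.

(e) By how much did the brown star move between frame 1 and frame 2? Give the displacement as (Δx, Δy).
(1.6, -1.5)

The brown star was at (3.2, 8.5) in frame 1 and (4.8, 7.0) in frame 2.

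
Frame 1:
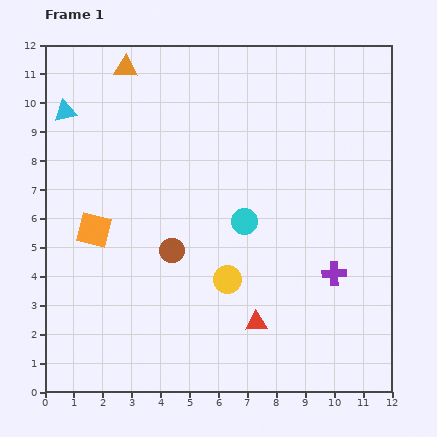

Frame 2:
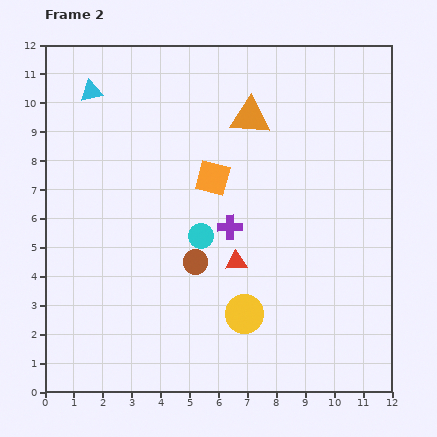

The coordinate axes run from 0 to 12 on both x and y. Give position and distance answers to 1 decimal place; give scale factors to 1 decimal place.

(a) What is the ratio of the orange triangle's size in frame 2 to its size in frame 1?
1.6×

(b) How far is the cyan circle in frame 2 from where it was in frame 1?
1.6

The cyan circle moved from (6.9, 5.9) to (5.4, 5.4), a distance of √(1.5² + 0.5²) ≈ 1.6.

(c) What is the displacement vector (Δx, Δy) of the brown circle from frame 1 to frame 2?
(0.8, -0.4)

The brown circle was at (4.4, 4.9) in frame 1 and (5.2, 4.5) in frame 2.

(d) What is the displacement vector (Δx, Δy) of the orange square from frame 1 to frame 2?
(4.1, 1.8)

The orange square was at (1.7, 5.6) in frame 1 and (5.8, 7.4) in frame 2.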